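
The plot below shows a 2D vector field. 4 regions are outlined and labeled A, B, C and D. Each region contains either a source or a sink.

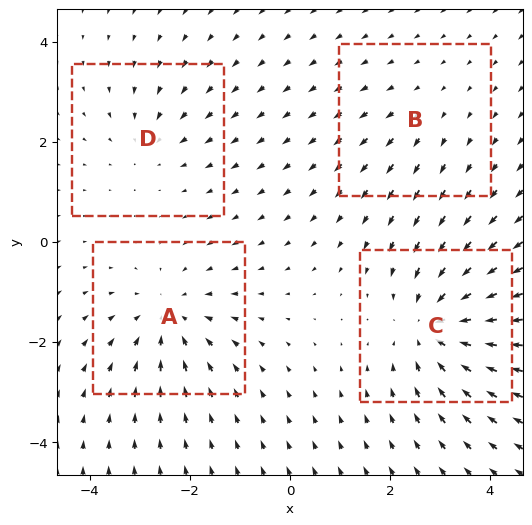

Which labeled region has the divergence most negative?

C

Divergence at each region's feature centre — A: about -5, B: about +2, C: about -6, D: about -3. Region C is most negative.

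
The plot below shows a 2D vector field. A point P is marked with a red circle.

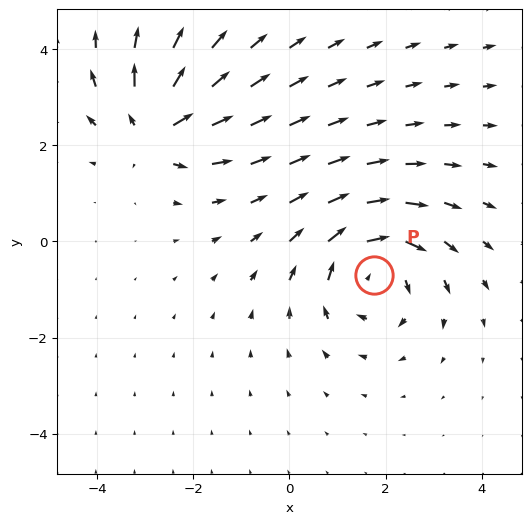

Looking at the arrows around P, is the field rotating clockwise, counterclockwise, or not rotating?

clockwise

Near P at (1.8, -0.7) the arrows circulate clockwise. The curl (z-component) there is about -5; negative curl means clockwise rotation.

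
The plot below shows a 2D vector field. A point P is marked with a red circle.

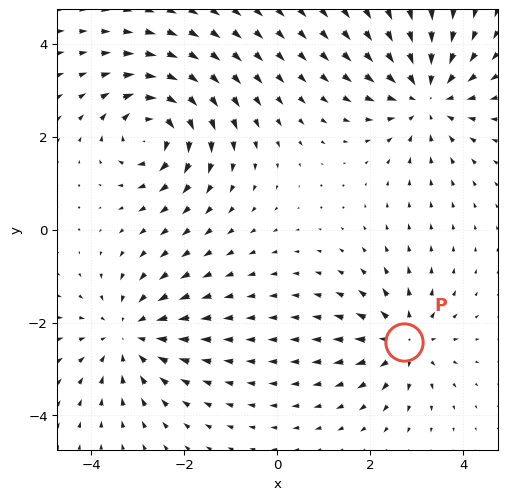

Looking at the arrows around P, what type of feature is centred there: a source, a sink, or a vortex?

source

At P (2.7, -2.4) the arrows spread outward. Divergence about +5, curl ≈0 — positive divergence with near-zero curl is a source.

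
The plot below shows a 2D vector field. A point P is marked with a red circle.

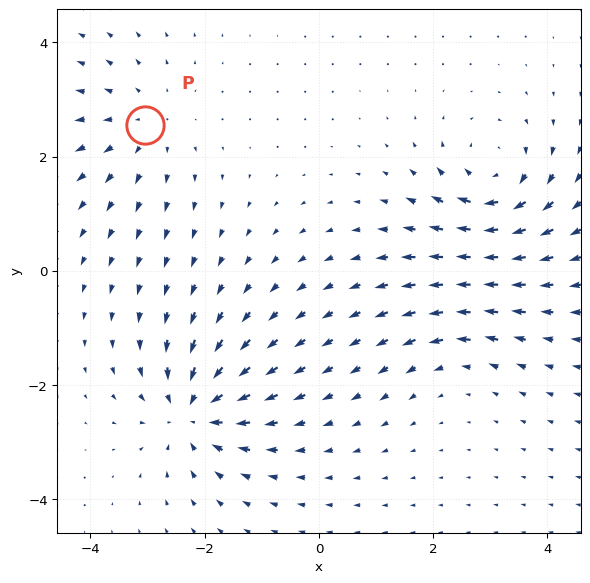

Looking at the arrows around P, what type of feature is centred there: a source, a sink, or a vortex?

source

At P (-3.0, 2.5) the arrows spread outward. Divergence about +3, curl ≈0 — positive divergence with near-zero curl is a source.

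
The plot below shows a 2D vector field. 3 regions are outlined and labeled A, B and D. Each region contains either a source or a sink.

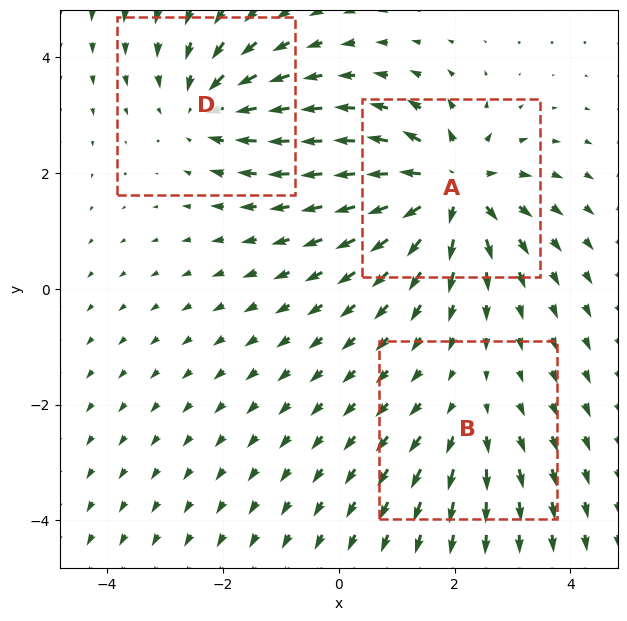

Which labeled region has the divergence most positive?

A

Divergence at each region's feature centre — A: about +5, B: about +2, D: about -3. Region A is most positive.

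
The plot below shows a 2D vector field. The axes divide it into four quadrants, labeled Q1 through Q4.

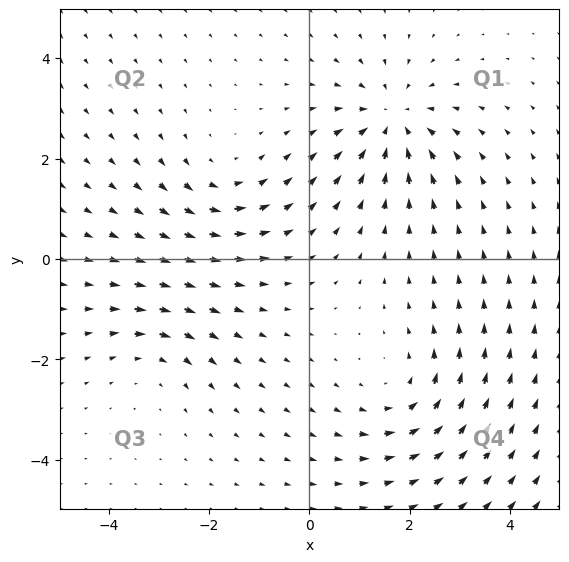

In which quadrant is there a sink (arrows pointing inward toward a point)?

The sink sits at approximately (1.6, 2.8), which lies in quadrant Q1. The divergence there is about -4, negative as expected for a sink.

Q1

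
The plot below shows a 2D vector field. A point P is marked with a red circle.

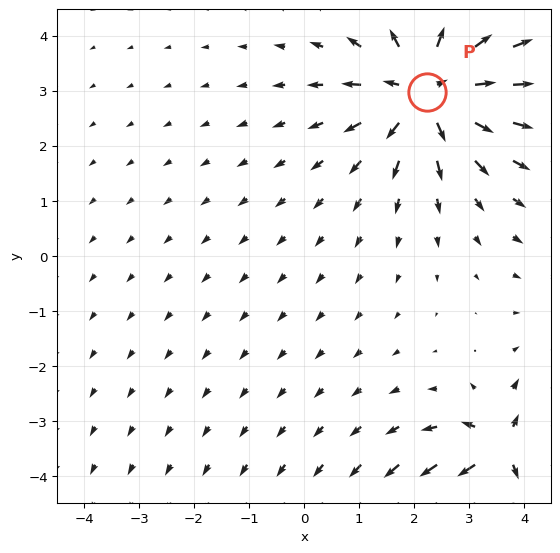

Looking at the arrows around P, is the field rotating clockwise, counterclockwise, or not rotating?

not rotating

Near P at (2.2, 3.0) the arrows show no circulation. The curl there is ≈0.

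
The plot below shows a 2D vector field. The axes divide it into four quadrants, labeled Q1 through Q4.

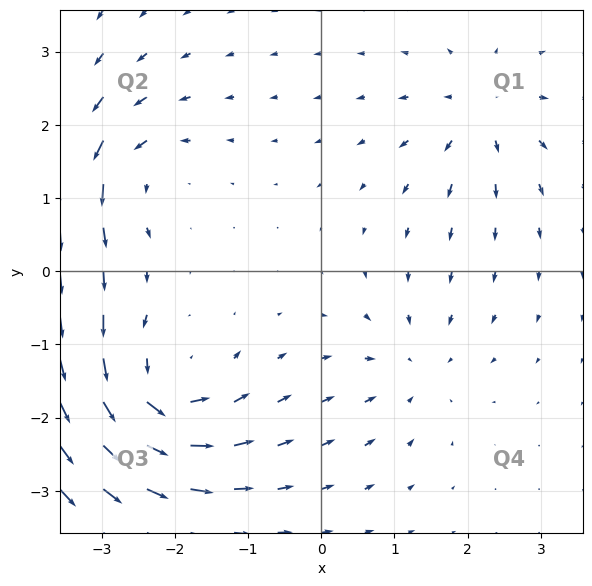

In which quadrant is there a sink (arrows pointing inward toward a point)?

Q4

The sink sits at approximately (1.3, -1.3), which lies in quadrant Q4. The divergence there is about -3, negative as expected for a sink.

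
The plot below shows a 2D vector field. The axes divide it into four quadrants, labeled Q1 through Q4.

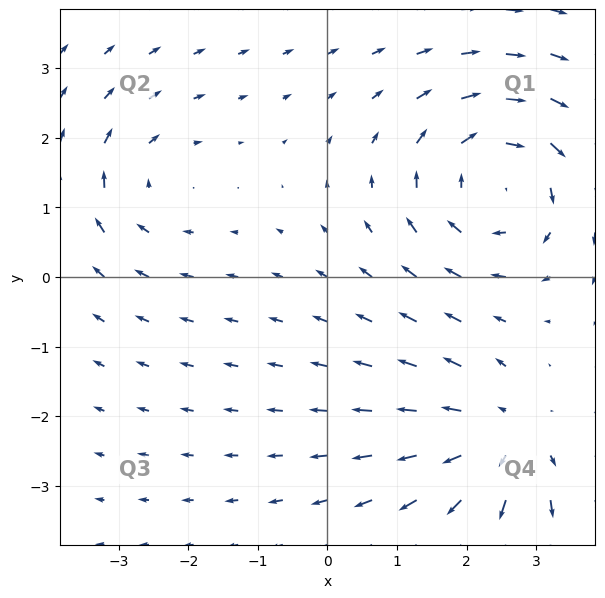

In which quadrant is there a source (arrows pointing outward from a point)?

Q4

The source sits at approximately (2.5, -2.3), which lies in quadrant Q4. The divergence there is about +3, positive as expected for a source.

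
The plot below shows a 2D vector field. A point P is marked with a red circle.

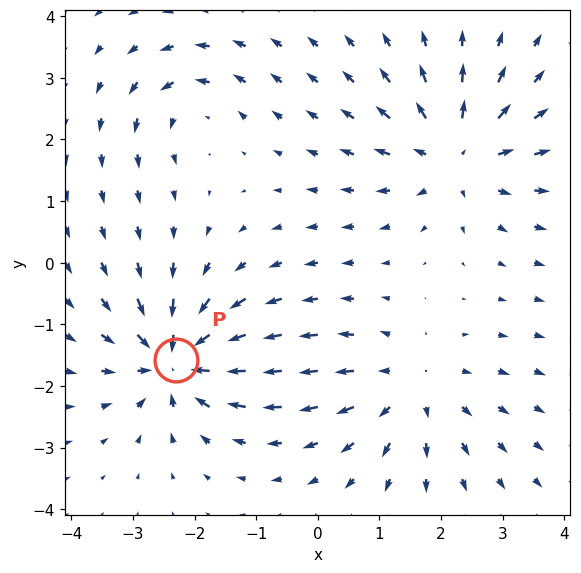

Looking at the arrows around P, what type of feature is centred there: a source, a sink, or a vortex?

At P (-2.3, -1.6) the arrows converge inward. Divergence about -7, curl ≈0 — negative divergence with near-zero curl is a sink.

sink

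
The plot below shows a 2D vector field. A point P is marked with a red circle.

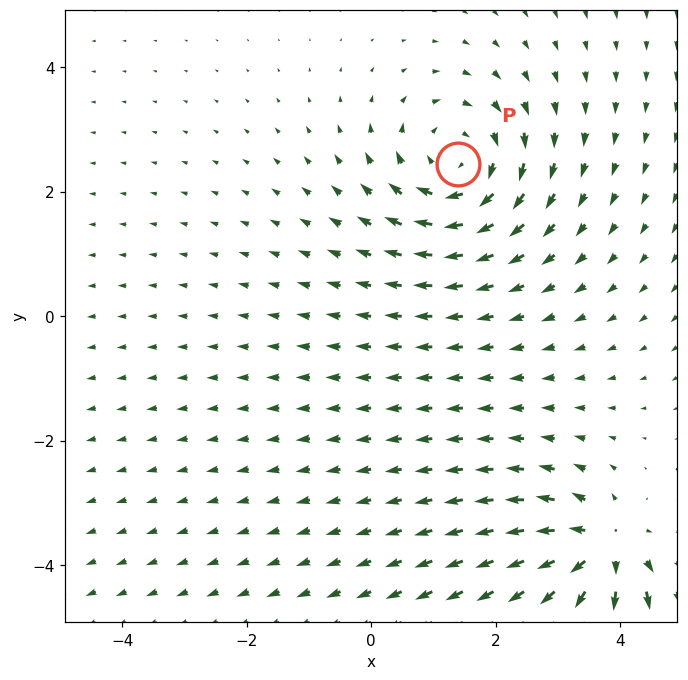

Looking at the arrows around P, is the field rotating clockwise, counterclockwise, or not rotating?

clockwise

Near P at (1.4, 2.4) the arrows circulate clockwise. The curl (z-component) there is about -4; negative curl means clockwise rotation.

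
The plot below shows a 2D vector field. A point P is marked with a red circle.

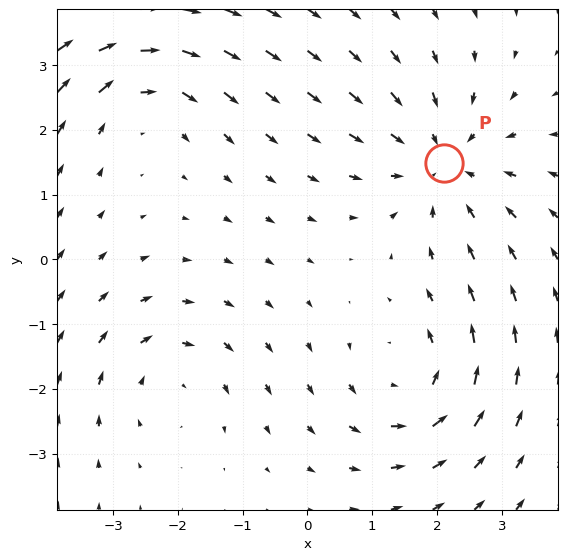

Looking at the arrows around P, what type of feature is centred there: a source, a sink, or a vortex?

sink

At P (2.1, 1.5) the arrows converge inward. Divergence about -4, curl ≈0 — negative divergence with near-zero curl is a sink.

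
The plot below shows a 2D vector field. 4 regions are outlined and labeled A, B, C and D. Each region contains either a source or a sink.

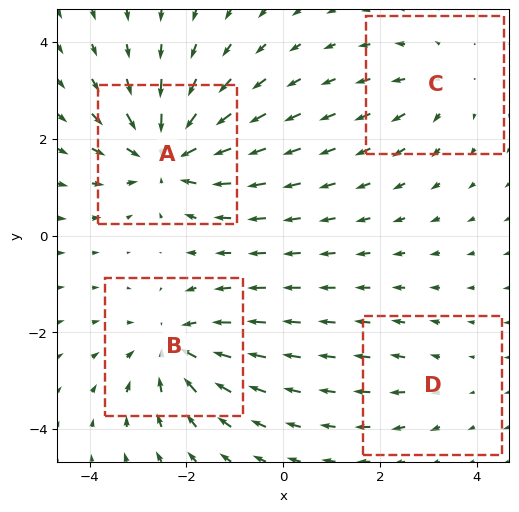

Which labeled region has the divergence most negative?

Divergence at each region's feature centre — A: about -7, B: about -5, C: about +3, D: about +2. Region A is most negative.

A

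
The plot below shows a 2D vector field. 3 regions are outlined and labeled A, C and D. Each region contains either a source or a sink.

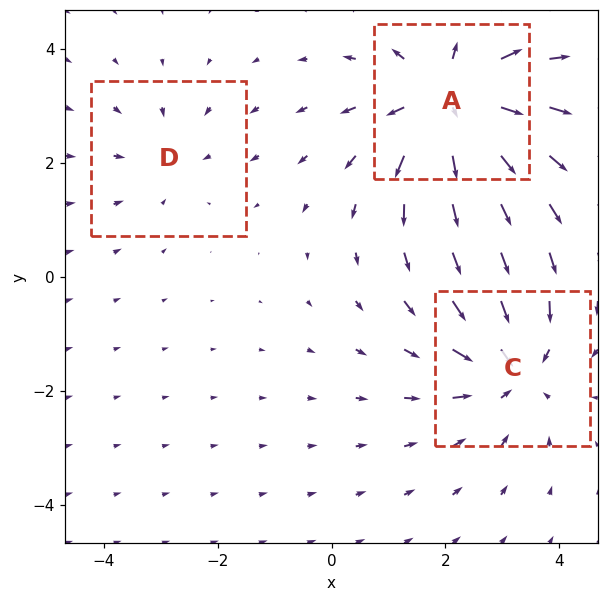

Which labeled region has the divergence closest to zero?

Divergence at each region's feature centre — A: about +4, C: about -3, D: about -2. Region D is closest to zero.

D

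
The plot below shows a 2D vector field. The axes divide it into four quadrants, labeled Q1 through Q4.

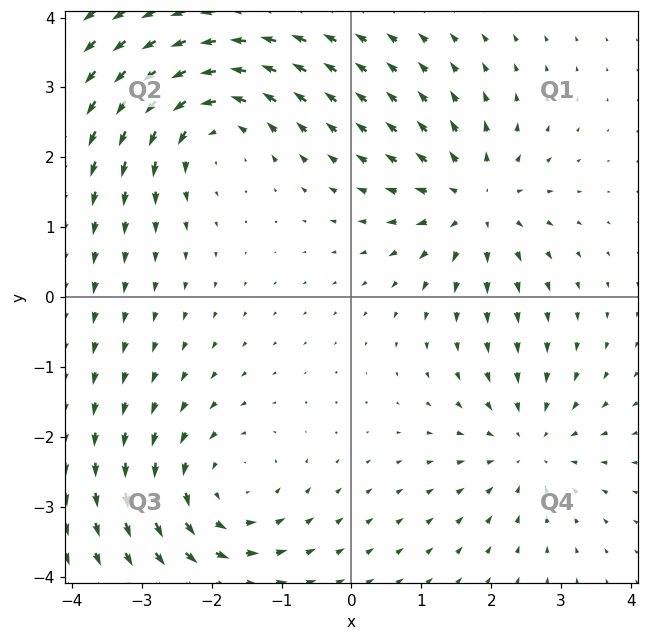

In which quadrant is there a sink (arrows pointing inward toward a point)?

Q4

The sink sits at approximately (2.5, -2.1), which lies in quadrant Q4. The divergence there is about -3, negative as expected for a sink.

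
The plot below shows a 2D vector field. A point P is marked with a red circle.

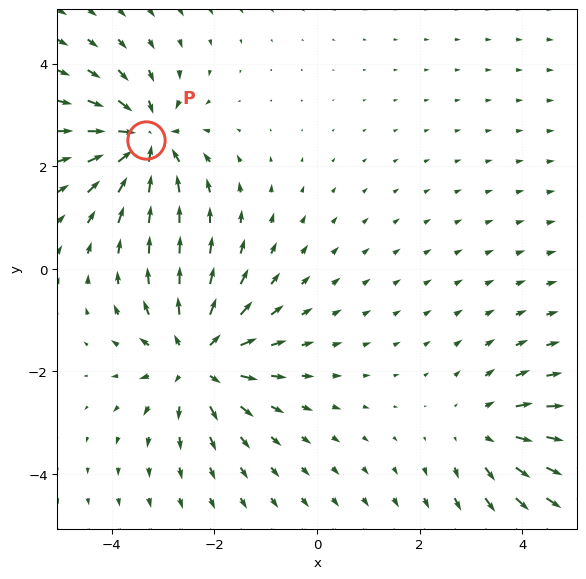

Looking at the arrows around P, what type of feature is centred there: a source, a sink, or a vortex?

sink

At P (-3.3, 2.5) the arrows converge inward. Divergence about -5, curl ≈0 — negative divergence with near-zero curl is a sink.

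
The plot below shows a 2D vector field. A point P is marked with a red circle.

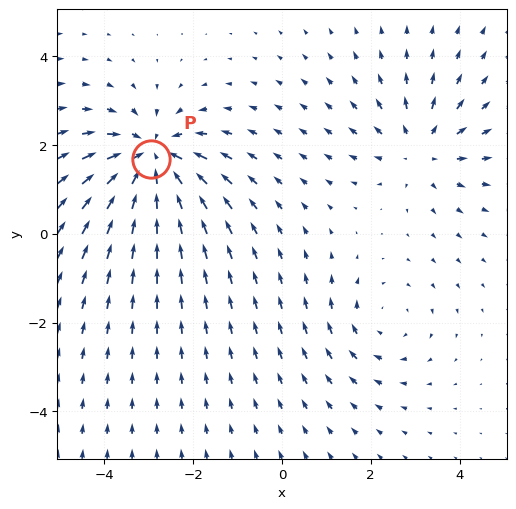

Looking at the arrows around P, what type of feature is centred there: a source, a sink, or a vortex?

At P (-2.9, 1.7) the arrows converge inward. Divergence about -5, curl ≈0 — negative divergence with near-zero curl is a sink.

sink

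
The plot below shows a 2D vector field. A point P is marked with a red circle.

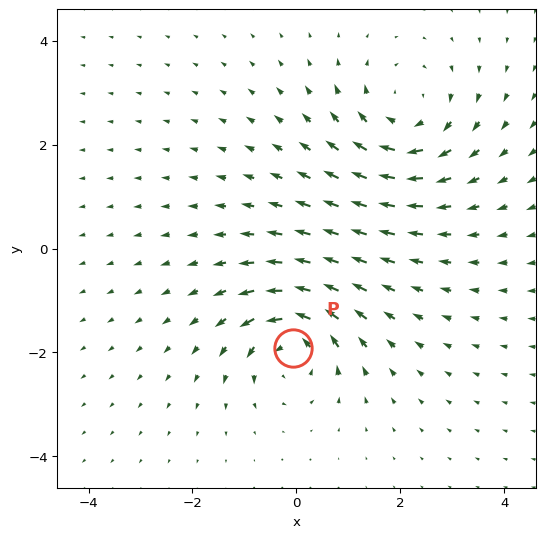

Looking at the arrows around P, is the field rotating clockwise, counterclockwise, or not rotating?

Near P at (-0.1, -1.9) the arrows circulate counterclockwise. The curl (z-component) there is about +5; positive curl means counterclockwise rotation.

counterclockwise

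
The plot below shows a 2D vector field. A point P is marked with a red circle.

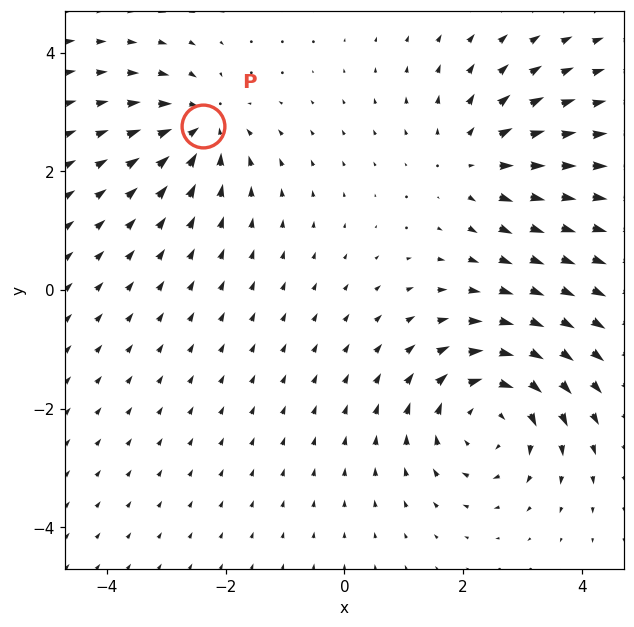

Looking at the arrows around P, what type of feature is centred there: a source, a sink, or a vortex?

At P (-2.4, 2.8) the arrows converge inward. Divergence about -4, curl ≈0 — negative divergence with near-zero curl is a sink.

sink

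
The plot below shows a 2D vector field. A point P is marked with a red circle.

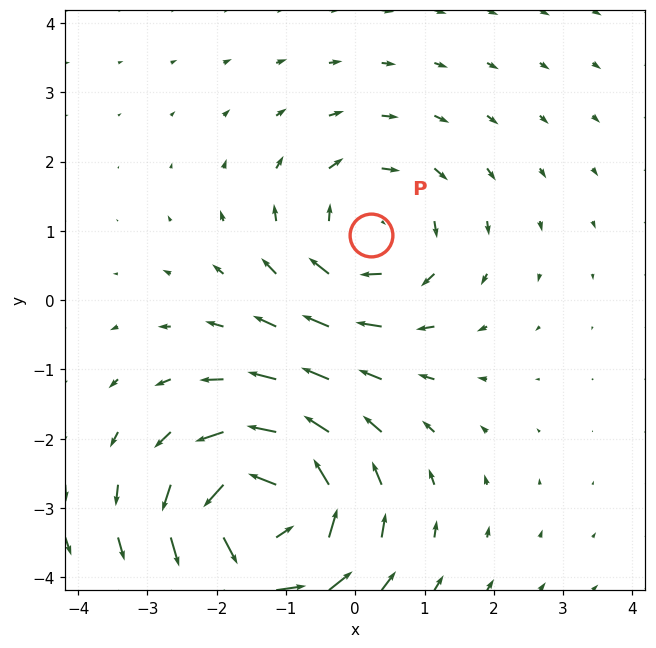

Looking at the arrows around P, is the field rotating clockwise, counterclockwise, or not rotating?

Near P at (0.2, 0.9) the arrows circulate clockwise. The curl (z-component) there is about -3; negative curl means clockwise rotation.

clockwise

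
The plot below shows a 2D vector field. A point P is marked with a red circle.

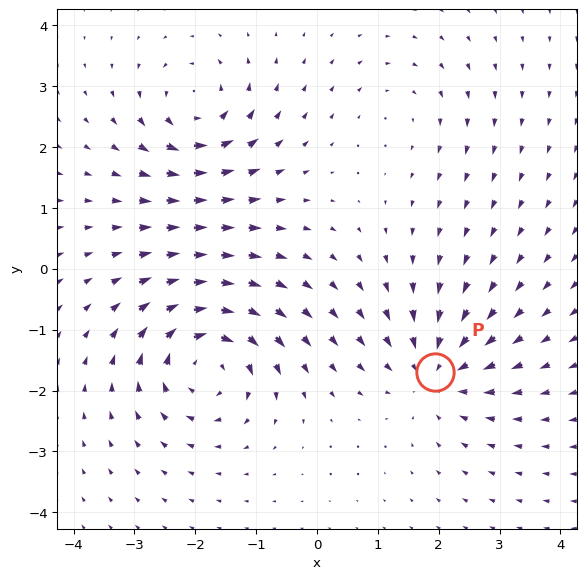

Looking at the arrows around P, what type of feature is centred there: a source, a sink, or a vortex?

At P (1.9, -1.7) the arrows converge inward. Divergence about -4, curl ≈0 — negative divergence with near-zero curl is a sink.

sink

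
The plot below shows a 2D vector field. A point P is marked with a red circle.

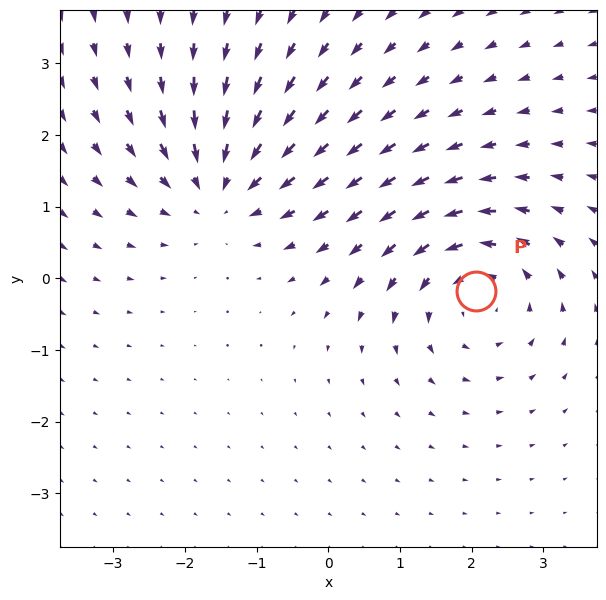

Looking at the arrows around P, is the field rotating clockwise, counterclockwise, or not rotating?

Near P at (2.1, -0.2) the arrows circulate counterclockwise. The curl (z-component) there is about +4; positive curl means counterclockwise rotation.

counterclockwise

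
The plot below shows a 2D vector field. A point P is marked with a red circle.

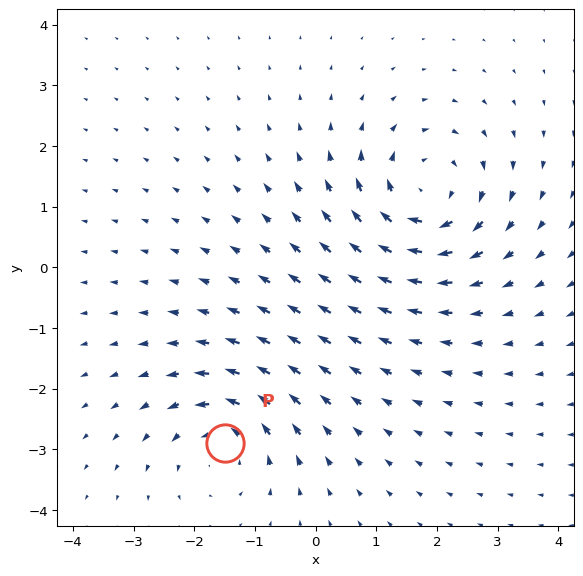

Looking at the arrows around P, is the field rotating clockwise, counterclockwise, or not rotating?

counterclockwise

Near P at (-1.5, -2.9) the arrows circulate counterclockwise. The curl (z-component) there is about +4; positive curl means counterclockwise rotation.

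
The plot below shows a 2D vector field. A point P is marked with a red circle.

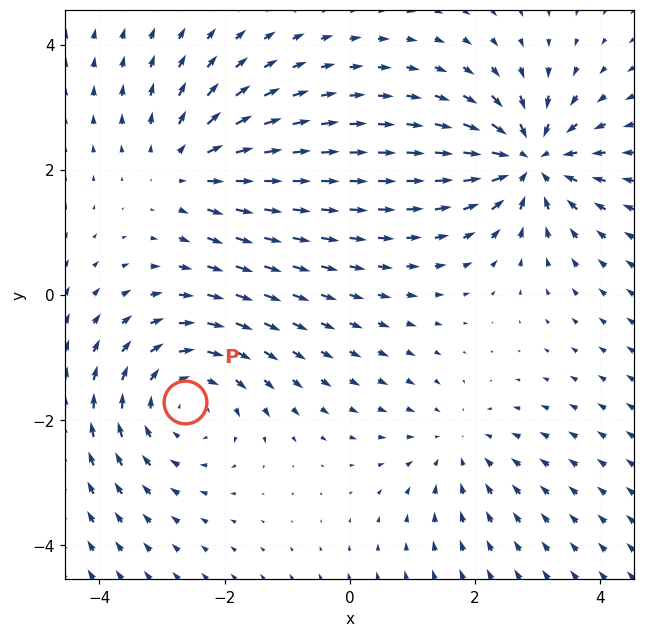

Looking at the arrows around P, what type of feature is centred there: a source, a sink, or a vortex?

At P (-2.6, -1.7) the arrows circulate clockwise. Divergence ≈0, curl about -4 — near-zero divergence with nonzero curl is a vortex.

vortex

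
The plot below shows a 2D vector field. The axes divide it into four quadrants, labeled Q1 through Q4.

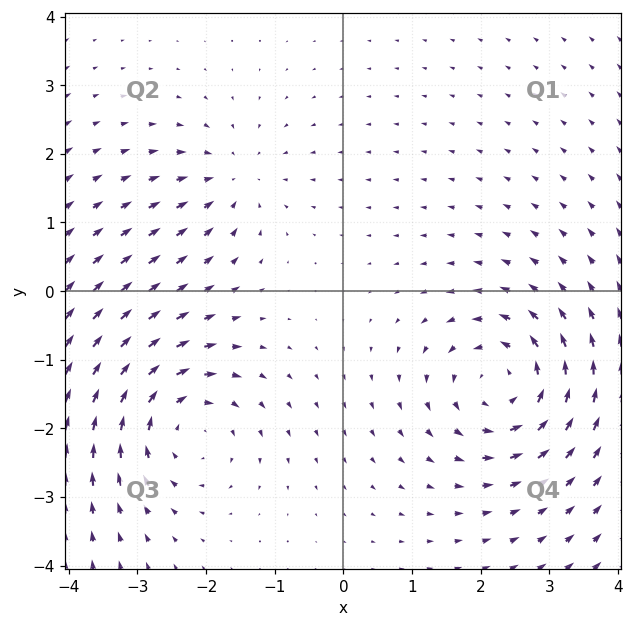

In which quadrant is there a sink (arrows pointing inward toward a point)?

Q2

The sink sits at approximately (-1.6, 1.6), which lies in quadrant Q2. The divergence there is about -3, negative as expected for a sink.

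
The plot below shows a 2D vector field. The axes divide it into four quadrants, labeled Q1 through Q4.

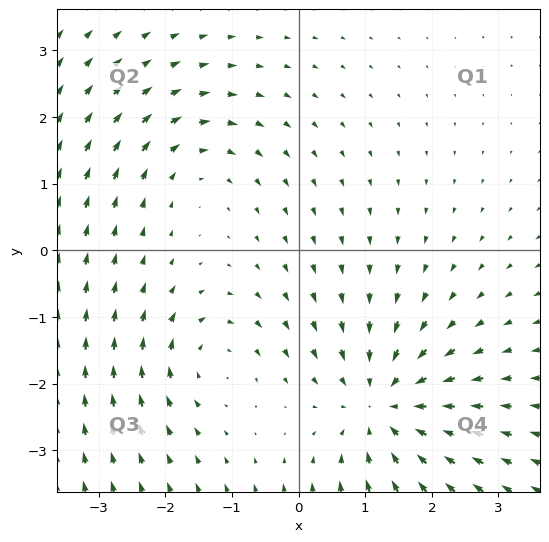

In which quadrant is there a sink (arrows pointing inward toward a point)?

The sink sits at approximately (1.3, -2.3), which lies in quadrant Q4. The divergence there is about -5, negative as expected for a sink.

Q4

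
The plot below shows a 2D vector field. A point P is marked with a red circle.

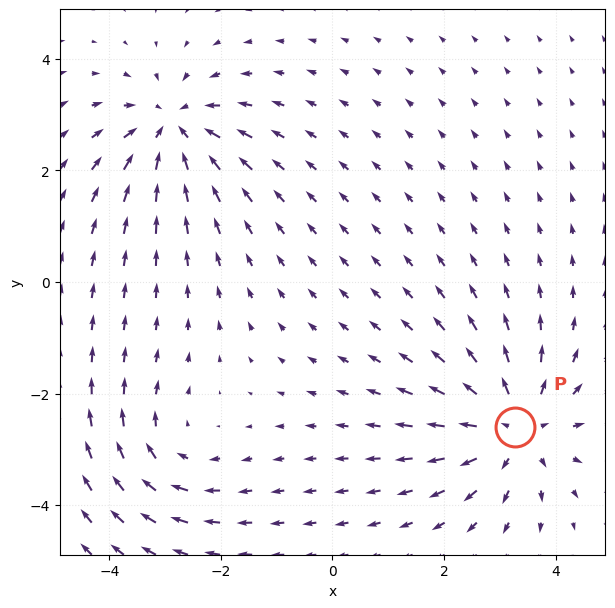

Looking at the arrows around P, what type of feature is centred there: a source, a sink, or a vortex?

source

At P (3.3, -2.6) the arrows spread outward. Divergence about +5, curl ≈0 — positive divergence with near-zero curl is a source.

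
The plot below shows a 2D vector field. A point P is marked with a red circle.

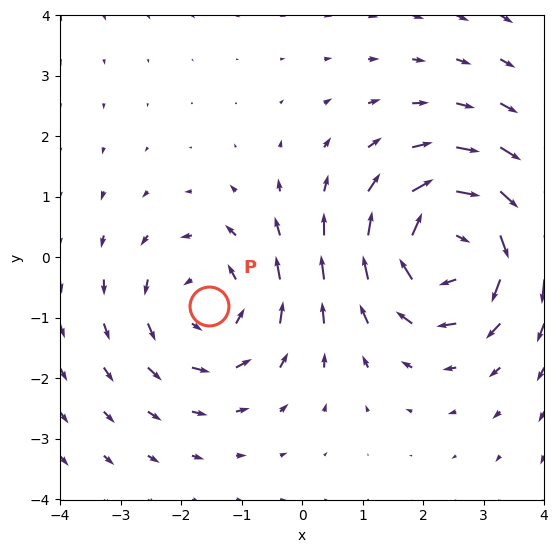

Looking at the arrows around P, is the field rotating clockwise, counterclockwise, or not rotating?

Near P at (-1.5, -0.8) the arrows circulate counterclockwise. The curl (z-component) there is about +2; positive curl means counterclockwise rotation.

counterclockwise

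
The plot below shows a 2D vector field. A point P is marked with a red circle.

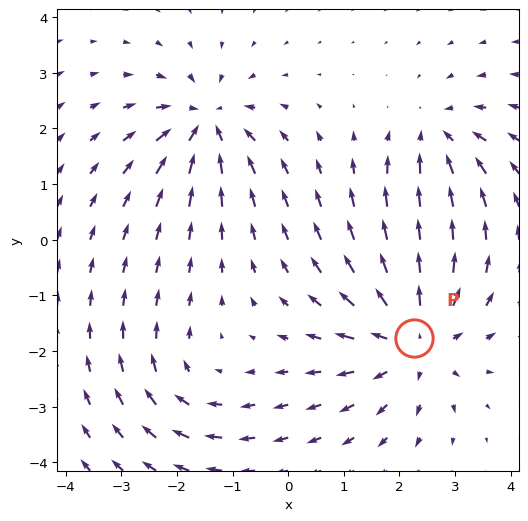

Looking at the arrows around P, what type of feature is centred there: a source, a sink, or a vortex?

At P (2.3, -1.8) the arrows spread outward. Divergence about +4, curl ≈0 — positive divergence with near-zero curl is a source.

source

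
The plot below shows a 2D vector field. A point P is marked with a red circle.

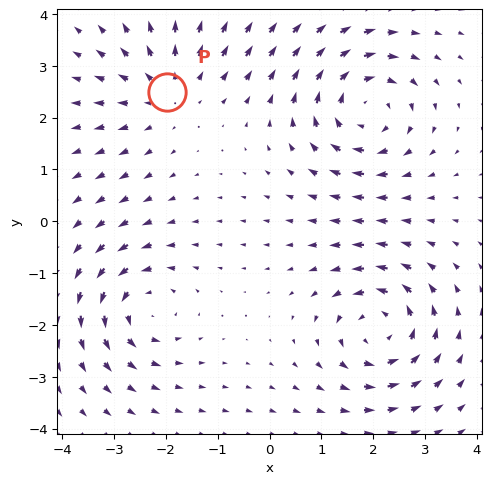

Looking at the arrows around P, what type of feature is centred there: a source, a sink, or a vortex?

source

At P (-2.0, 2.5) the arrows spread outward. Divergence about +3, curl ≈0 — positive divergence with near-zero curl is a source.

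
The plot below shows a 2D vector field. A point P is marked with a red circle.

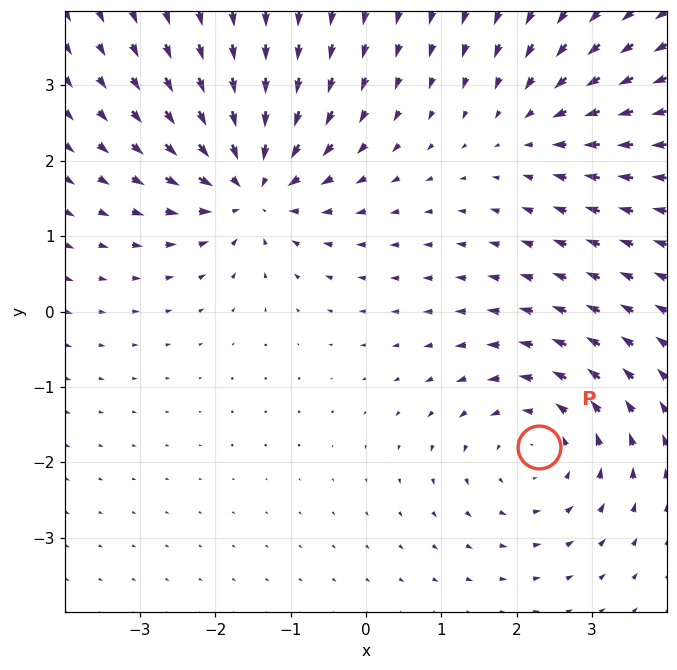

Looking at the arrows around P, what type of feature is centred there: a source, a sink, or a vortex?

vortex

At P (2.3, -1.8) the arrows circulate counterclockwise. Divergence ≈0, curl about +4 — near-zero divergence with nonzero curl is a vortex.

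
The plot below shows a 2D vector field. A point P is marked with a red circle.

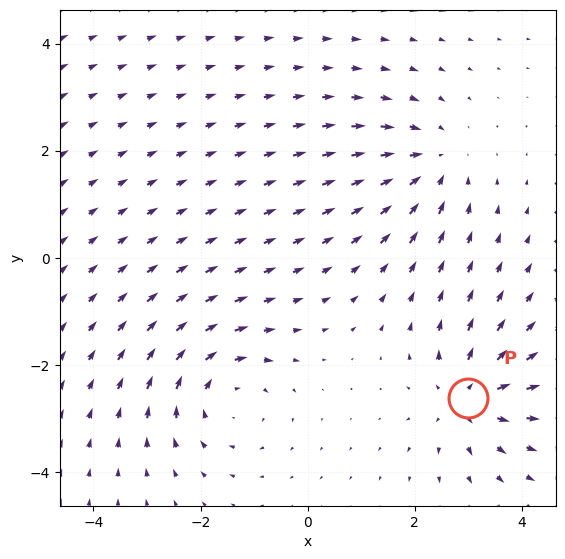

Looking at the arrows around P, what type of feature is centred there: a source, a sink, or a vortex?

At P (3.0, -2.6) the arrows spread outward. Divergence about +4, curl ≈0 — positive divergence with near-zero curl is a source.

source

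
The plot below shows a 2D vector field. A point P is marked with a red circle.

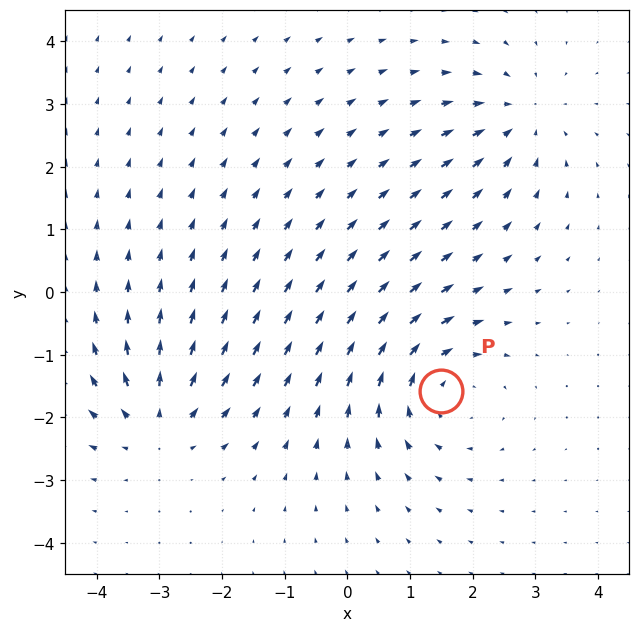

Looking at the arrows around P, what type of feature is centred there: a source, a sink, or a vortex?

At P (1.5, -1.6) the arrows circulate clockwise. Divergence ≈0, curl about -4 — near-zero divergence with nonzero curl is a vortex.

vortex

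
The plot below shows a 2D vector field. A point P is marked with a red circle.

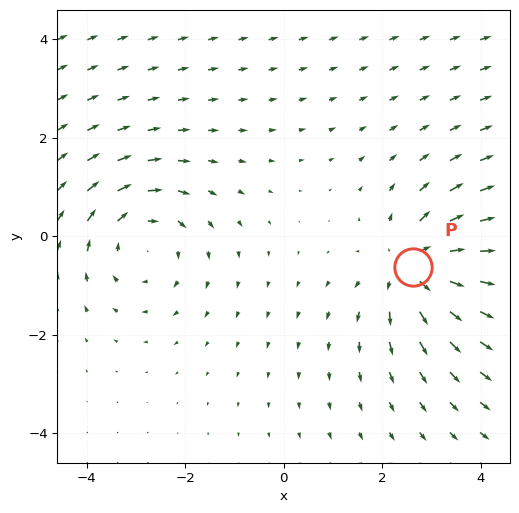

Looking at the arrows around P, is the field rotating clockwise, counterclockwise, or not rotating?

not rotating

Near P at (2.6, -0.6) the arrows show no circulation. The curl there is ≈0.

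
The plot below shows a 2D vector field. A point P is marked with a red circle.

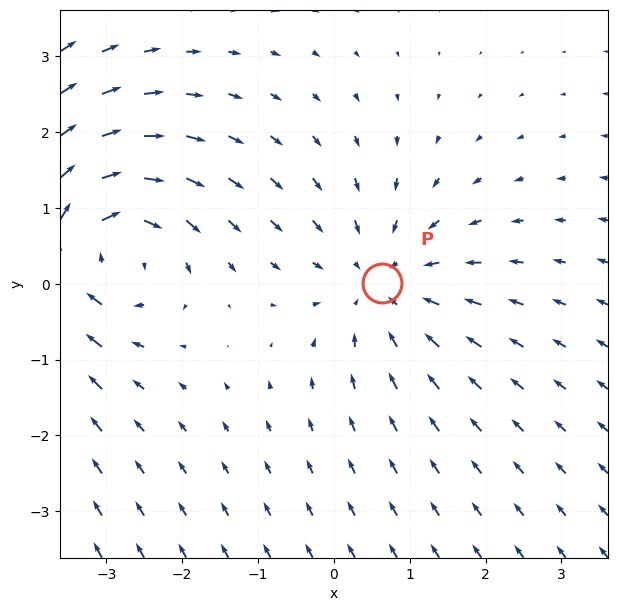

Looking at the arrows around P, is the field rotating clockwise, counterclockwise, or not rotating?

not rotating

Near P at (0.6, 0.0) the arrows show no circulation. The curl there is ≈0.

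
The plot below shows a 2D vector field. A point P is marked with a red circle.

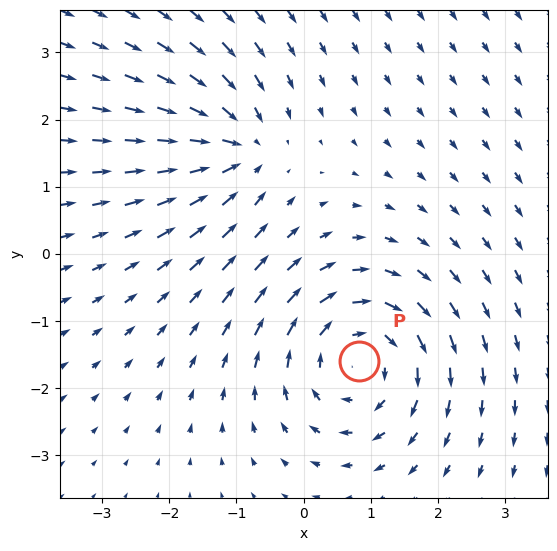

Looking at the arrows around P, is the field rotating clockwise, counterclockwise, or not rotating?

Near P at (0.8, -1.6) the arrows circulate clockwise. The curl (z-component) there is about -4; negative curl means clockwise rotation.

clockwise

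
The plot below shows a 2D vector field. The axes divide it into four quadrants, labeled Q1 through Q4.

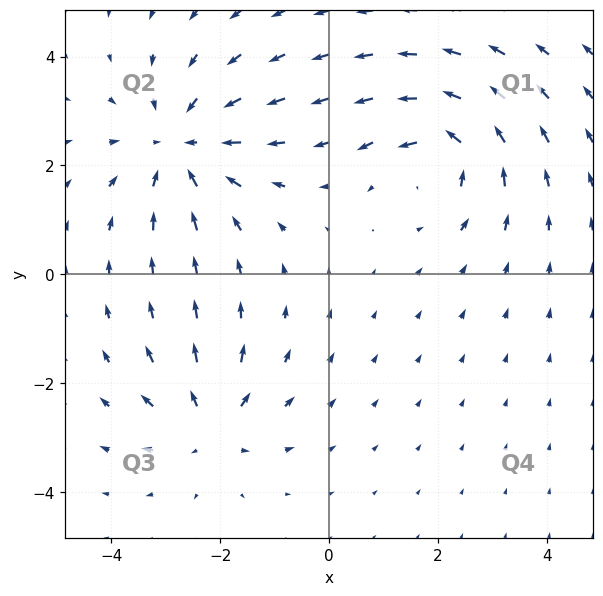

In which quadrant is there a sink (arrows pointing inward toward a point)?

The sink sits at approximately (-2.7, 2.4), which lies in quadrant Q2. The divergence there is about -4, negative as expected for a sink.

Q2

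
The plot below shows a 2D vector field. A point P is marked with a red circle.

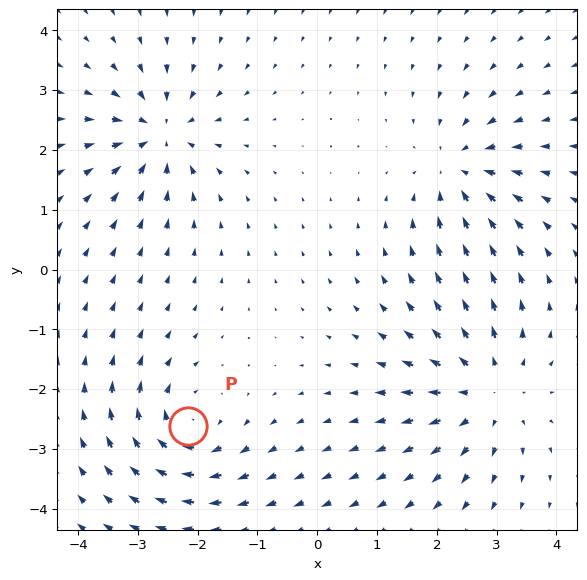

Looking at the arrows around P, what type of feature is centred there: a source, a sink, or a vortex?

vortex

At P (-2.2, -2.6) the arrows circulate clockwise. Divergence ≈0, curl about -5 — near-zero divergence with nonzero curl is a vortex.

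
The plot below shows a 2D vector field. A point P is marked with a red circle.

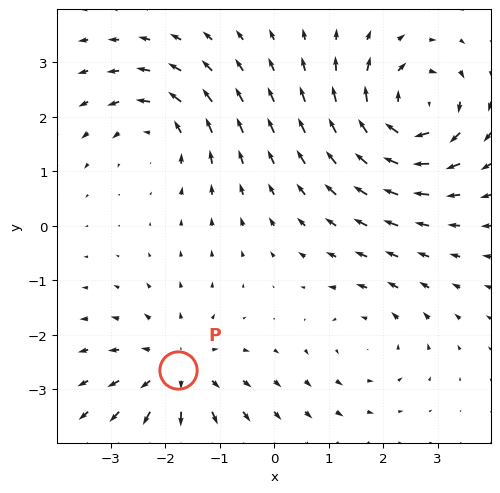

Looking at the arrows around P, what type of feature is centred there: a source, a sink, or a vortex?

At P (-1.8, -2.6) the arrows spread outward. Divergence about +4, curl ≈0 — positive divergence with near-zero curl is a source.

source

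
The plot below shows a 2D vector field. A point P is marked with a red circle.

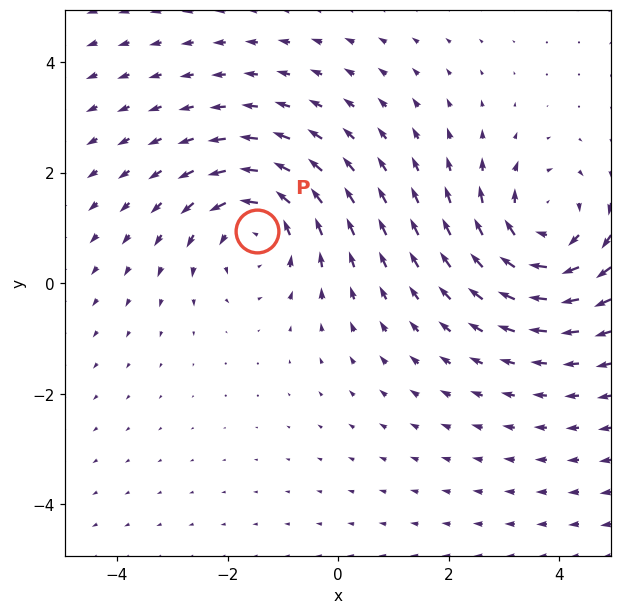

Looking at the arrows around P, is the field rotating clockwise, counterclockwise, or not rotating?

counterclockwise

Near P at (-1.5, 0.9) the arrows circulate counterclockwise. The curl (z-component) there is about +4; positive curl means counterclockwise rotation.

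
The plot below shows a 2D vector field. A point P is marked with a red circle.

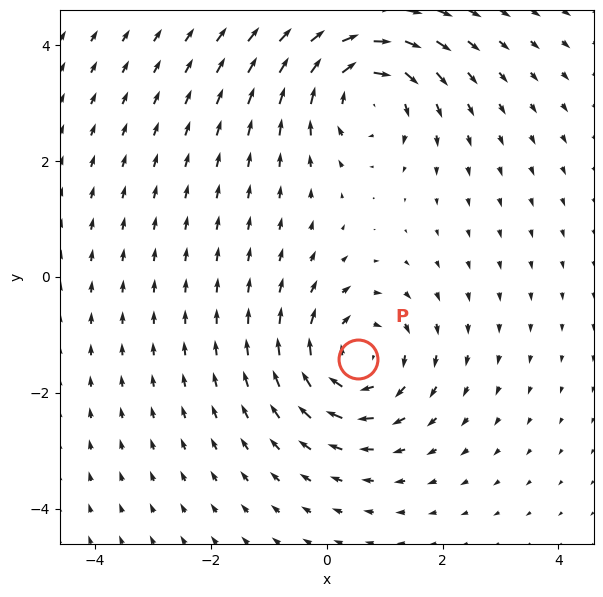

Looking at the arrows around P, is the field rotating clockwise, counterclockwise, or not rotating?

clockwise

Near P at (0.5, -1.4) the arrows circulate clockwise. The curl (z-component) there is about -5; negative curl means clockwise rotation.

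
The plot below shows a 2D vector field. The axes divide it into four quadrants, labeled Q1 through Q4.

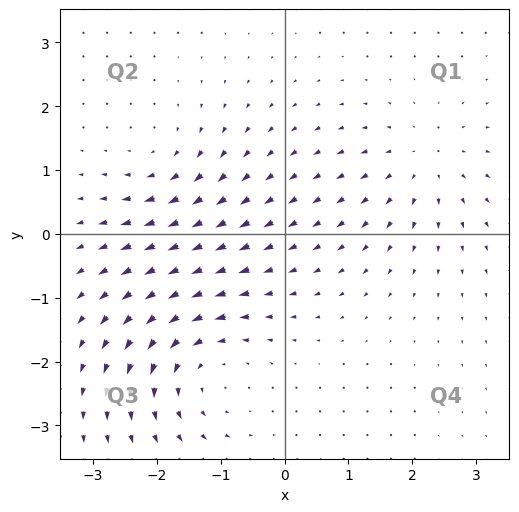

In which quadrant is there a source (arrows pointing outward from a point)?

The source sits at approximately (2.2, 1.1), which lies in quadrant Q1. The divergence there is about +3, positive as expected for a source.

Q1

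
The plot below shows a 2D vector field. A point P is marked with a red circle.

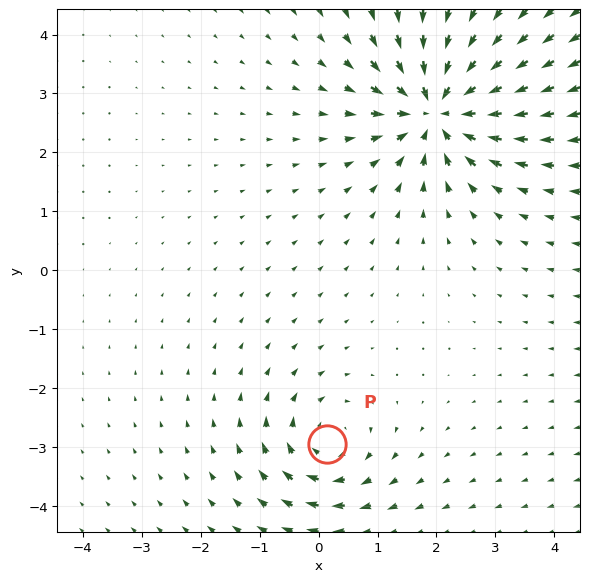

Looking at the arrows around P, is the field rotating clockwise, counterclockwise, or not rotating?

Near P at (0.1, -2.9) the arrows circulate clockwise. The curl (z-component) there is about -4; negative curl means clockwise rotation.

clockwise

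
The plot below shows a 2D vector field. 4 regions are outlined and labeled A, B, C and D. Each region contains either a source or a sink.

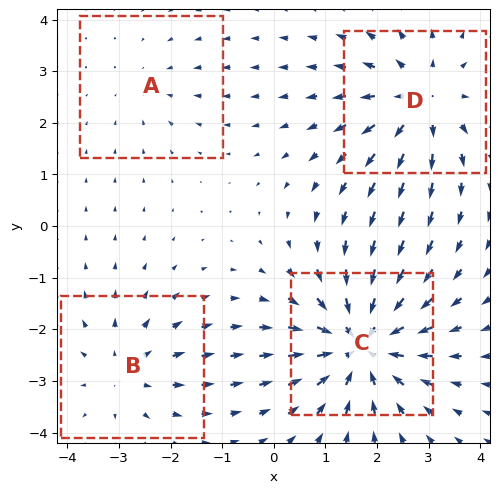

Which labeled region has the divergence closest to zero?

A

Divergence at each region's feature centre — A: about -2, B: about +3, C: about -6, D: about +5. Region A is closest to zero.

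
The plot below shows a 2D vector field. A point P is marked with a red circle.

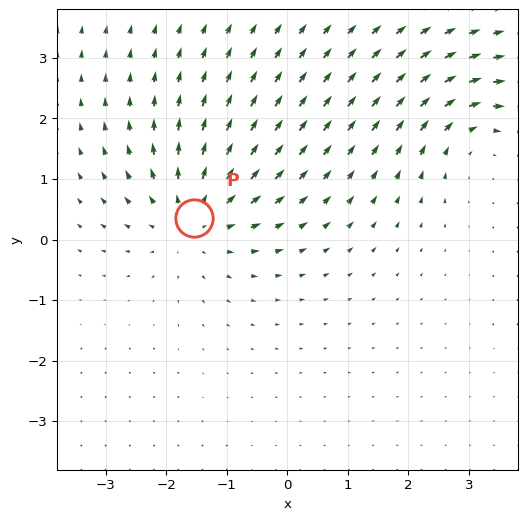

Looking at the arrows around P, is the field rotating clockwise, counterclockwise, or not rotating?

Near P at (-1.5, 0.4) the arrows show no circulation. The curl there is ≈0.

not rotating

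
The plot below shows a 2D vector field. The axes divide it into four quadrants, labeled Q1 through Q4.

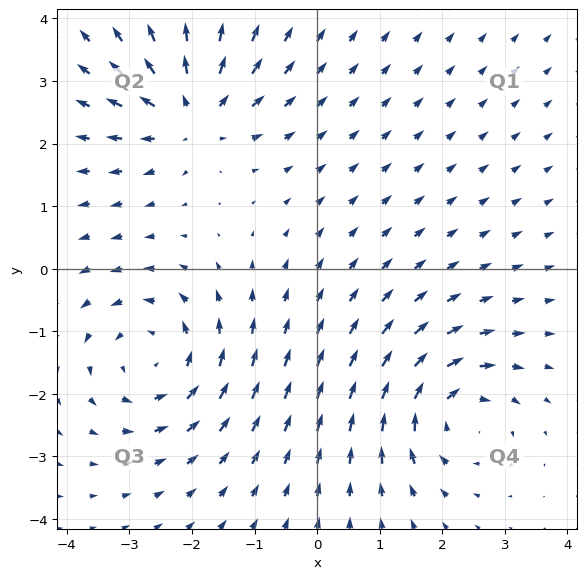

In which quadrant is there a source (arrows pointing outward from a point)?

Q2

The source sits at approximately (-2.0, 2.5), which lies in quadrant Q2. The divergence there is about +5, positive as expected for a source.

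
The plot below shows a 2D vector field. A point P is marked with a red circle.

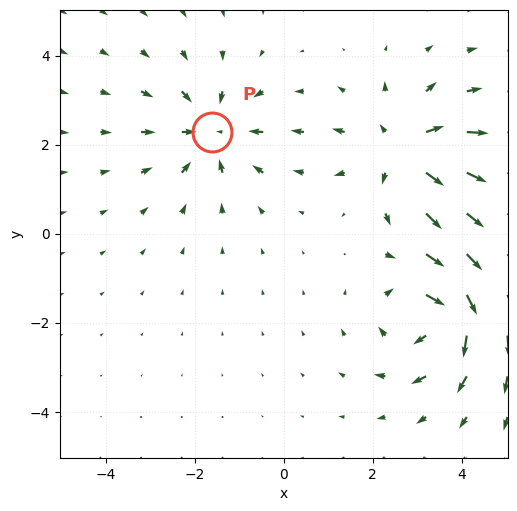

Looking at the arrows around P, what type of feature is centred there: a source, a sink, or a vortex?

sink

At P (-1.6, 2.3) the arrows converge inward. Divergence about -4, curl ≈0 — negative divergence with near-zero curl is a sink.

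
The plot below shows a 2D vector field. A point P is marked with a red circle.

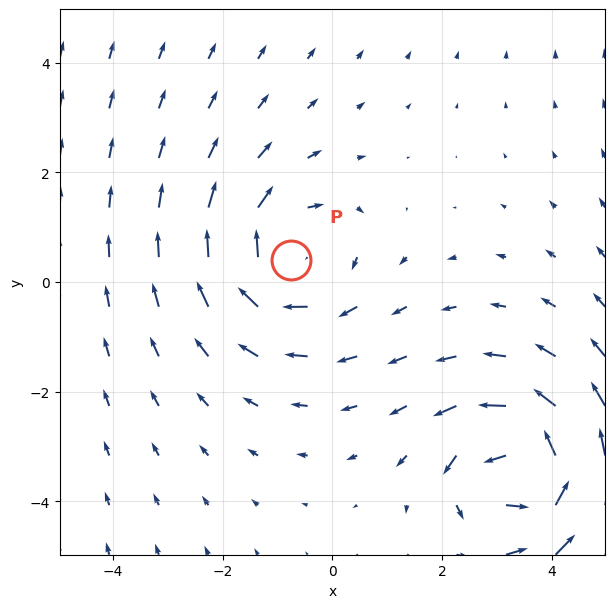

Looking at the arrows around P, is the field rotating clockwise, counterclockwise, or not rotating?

clockwise

Near P at (-0.8, 0.4) the arrows circulate clockwise. The curl (z-component) there is about -3; negative curl means clockwise rotation.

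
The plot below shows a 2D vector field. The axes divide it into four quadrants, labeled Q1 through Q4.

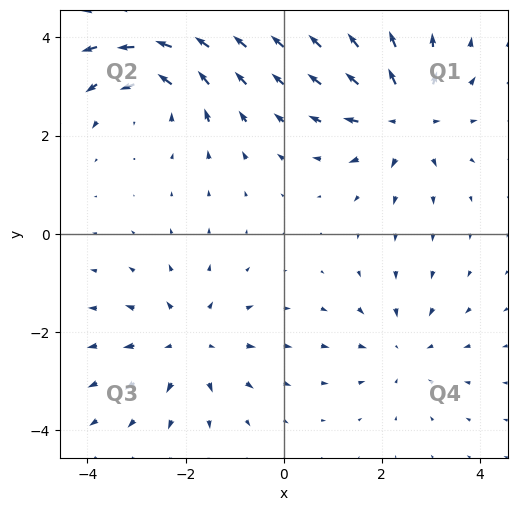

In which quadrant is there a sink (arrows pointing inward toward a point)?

Q4

The sink sits at approximately (2.4, -2.4), which lies in quadrant Q4. The divergence there is about -3, negative as expected for a sink.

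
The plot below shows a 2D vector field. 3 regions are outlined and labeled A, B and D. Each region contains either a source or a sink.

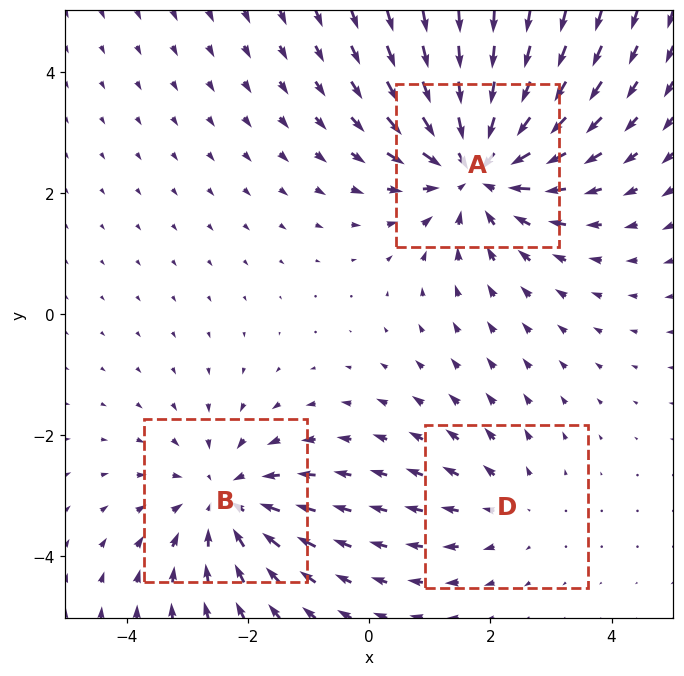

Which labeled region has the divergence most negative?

Divergence at each region's feature centre — A: about -4, B: about -3, D: about +2. Region A is most negative.

A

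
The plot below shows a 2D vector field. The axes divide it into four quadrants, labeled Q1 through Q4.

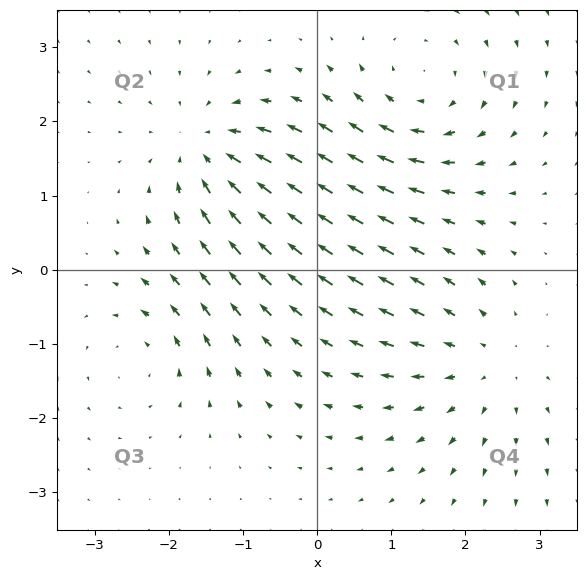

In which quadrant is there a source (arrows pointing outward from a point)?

Q4

The source sits at approximately (2.2, -1.3), which lies in quadrant Q4. The divergence there is about +3, positive as expected for a source.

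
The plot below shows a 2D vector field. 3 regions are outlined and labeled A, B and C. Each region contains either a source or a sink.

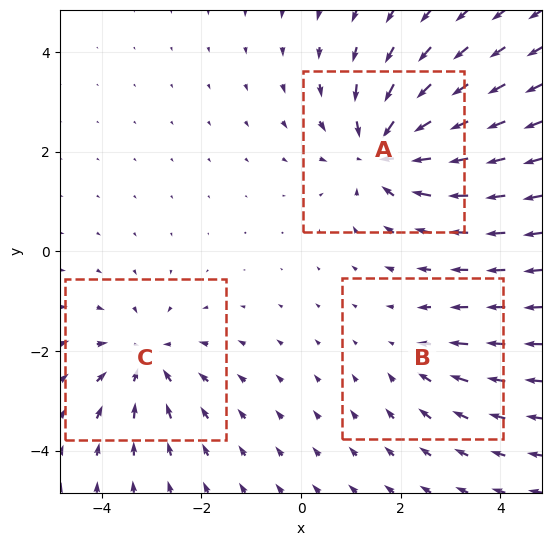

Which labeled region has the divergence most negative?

Divergence at each region's feature centre — A: about -5, B: about -2, C: about -3. Region A is most negative.

A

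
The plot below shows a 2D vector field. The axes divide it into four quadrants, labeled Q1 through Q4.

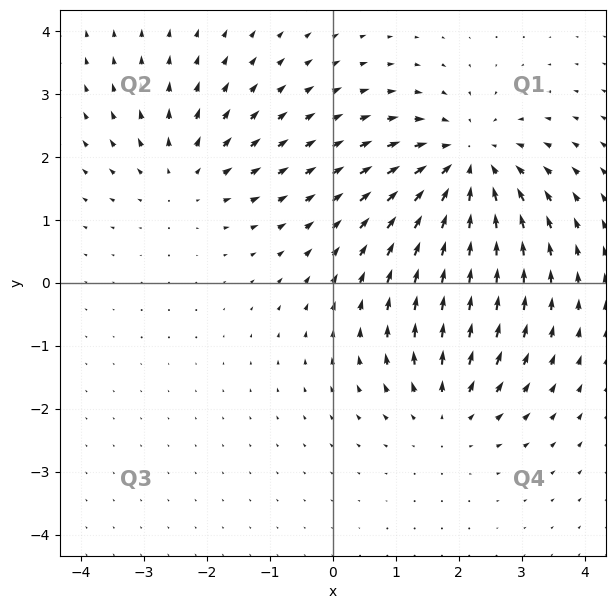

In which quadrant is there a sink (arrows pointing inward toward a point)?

The sink sits at approximately (2.2, 1.9), which lies in quadrant Q1. The divergence there is about -4, negative as expected for a sink.

Q1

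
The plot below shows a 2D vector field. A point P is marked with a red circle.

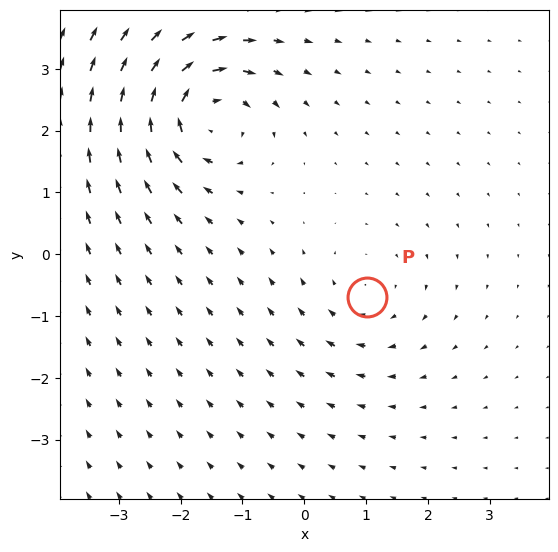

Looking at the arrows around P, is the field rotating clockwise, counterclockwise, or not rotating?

clockwise

Near P at (1.0, -0.7) the arrows circulate clockwise. The curl (z-component) there is about -2; negative curl means clockwise rotation.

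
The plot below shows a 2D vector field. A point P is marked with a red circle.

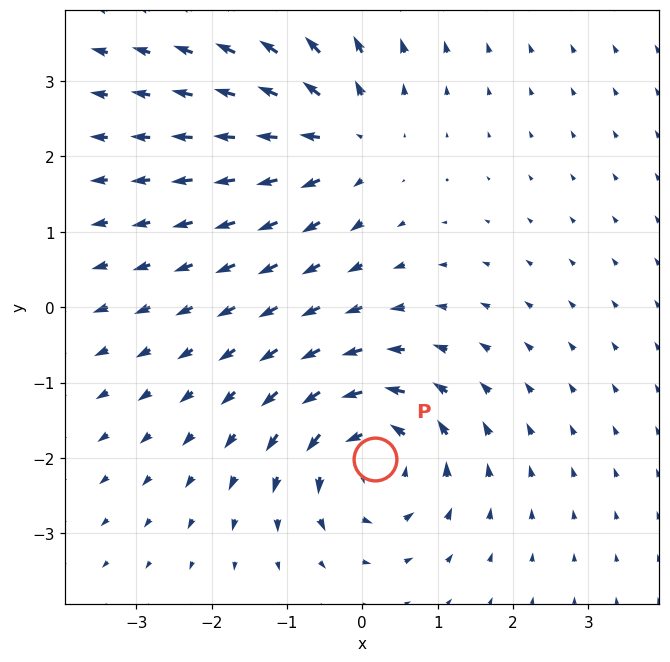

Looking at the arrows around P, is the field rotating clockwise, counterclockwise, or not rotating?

Near P at (0.2, -2.0) the arrows circulate counterclockwise. The curl (z-component) there is about +5; positive curl means counterclockwise rotation.

counterclockwise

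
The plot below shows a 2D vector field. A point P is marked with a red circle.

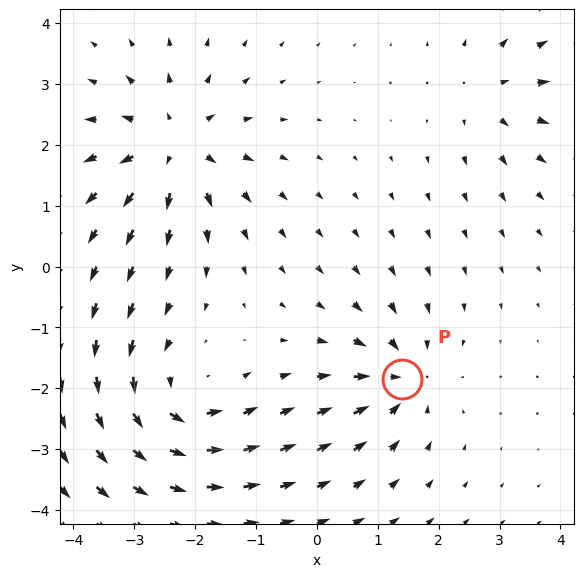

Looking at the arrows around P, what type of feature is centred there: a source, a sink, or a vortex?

At P (1.4, -1.8) the arrows converge inward. Divergence about -5, curl ≈0 — negative divergence with near-zero curl is a sink.

sink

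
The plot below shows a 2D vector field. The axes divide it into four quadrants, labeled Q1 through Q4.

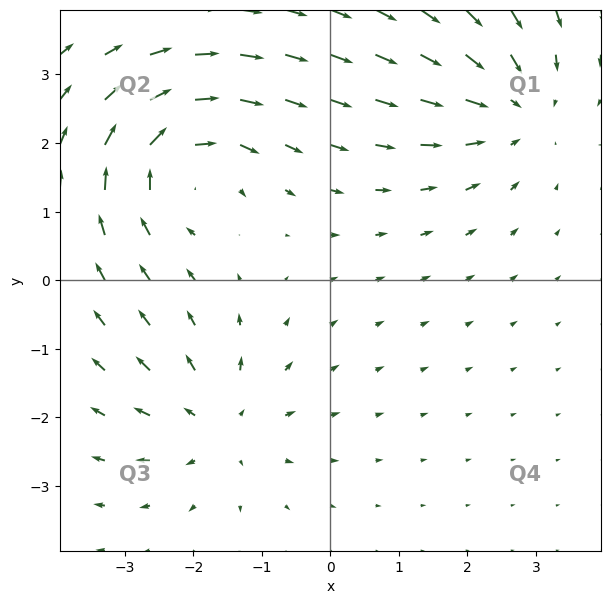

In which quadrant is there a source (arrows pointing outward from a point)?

The source sits at approximately (-1.6, -2.1), which lies in quadrant Q3. The divergence there is about +4, positive as expected for a source.

Q3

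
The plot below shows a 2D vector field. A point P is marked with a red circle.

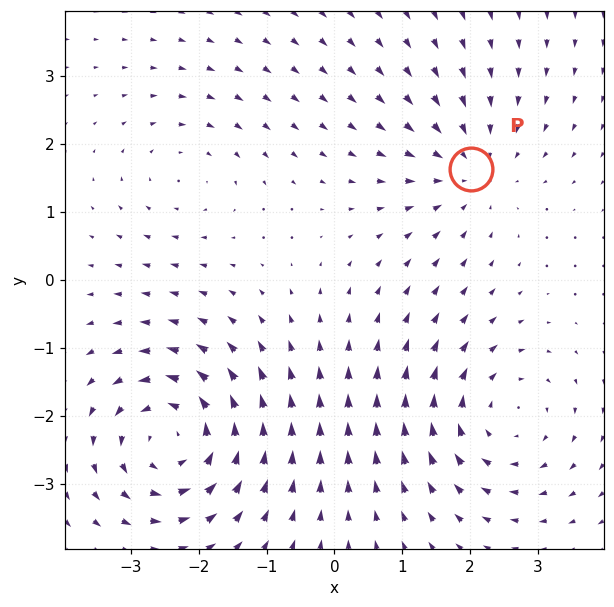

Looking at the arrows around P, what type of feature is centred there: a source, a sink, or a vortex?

At P (2.0, 1.6) the arrows converge inward. Divergence about -3, curl ≈0 — negative divergence with near-zero curl is a sink.

sink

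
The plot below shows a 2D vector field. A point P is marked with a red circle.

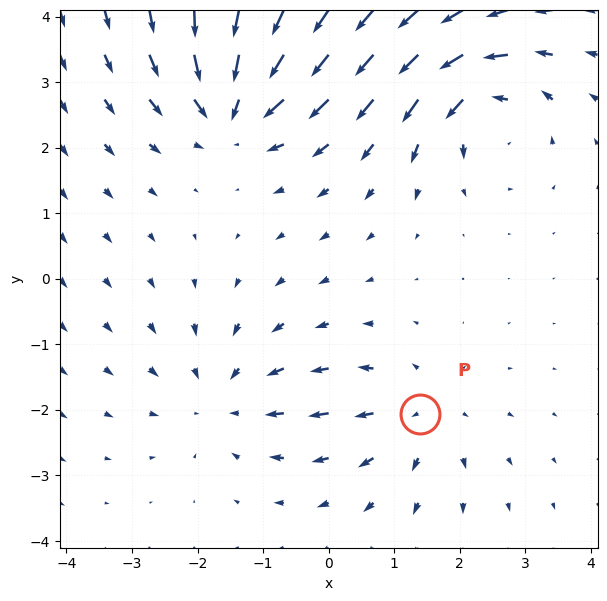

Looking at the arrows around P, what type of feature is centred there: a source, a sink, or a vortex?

source

At P (1.4, -2.1) the arrows spread outward. Divergence about +3, curl ≈0 — positive divergence with near-zero curl is a source.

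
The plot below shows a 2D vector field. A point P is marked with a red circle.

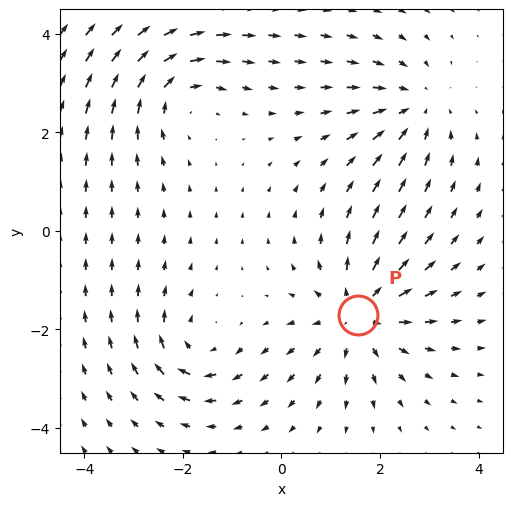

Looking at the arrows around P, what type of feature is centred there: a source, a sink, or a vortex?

source

At P (1.5, -1.7) the arrows spread outward. Divergence about +5, curl ≈0 — positive divergence with near-zero curl is a source.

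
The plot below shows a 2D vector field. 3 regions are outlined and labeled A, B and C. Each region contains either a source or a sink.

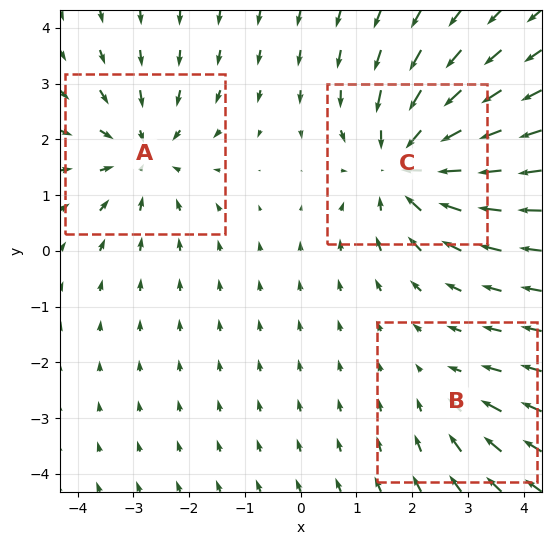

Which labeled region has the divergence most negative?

Divergence at each region's feature centre — A: about -3, B: about -2, C: about -4. Region C is most negative.

C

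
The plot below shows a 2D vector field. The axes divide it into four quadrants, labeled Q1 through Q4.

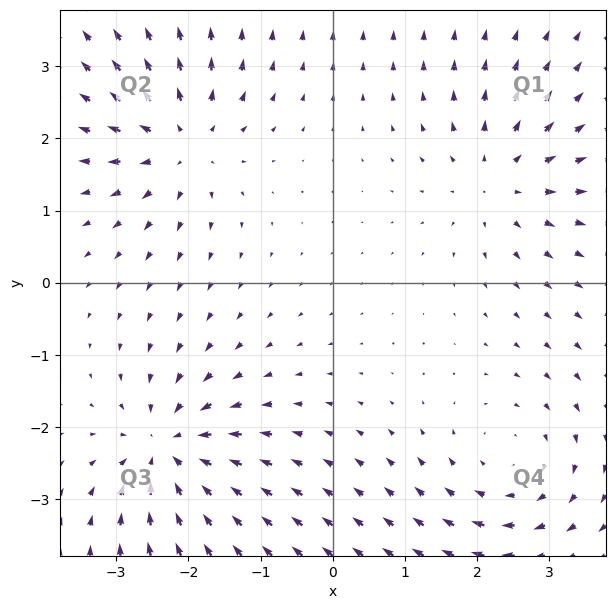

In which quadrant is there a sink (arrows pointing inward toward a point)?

The sink sits at approximately (-2.3, -2.3), which lies in quadrant Q3. The divergence there is about -5, negative as expected for a sink.

Q3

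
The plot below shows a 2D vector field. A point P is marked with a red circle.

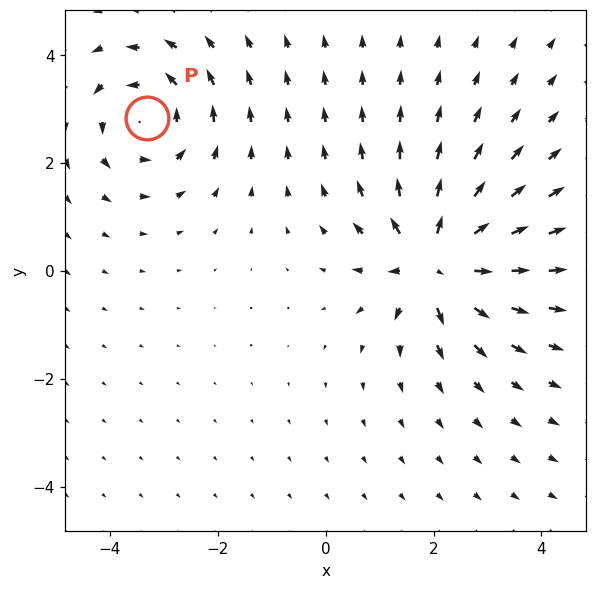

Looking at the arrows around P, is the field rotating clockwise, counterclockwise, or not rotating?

counterclockwise

Near P at (-3.3, 2.8) the arrows circulate counterclockwise. The curl (z-component) there is about +3; positive curl means counterclockwise rotation.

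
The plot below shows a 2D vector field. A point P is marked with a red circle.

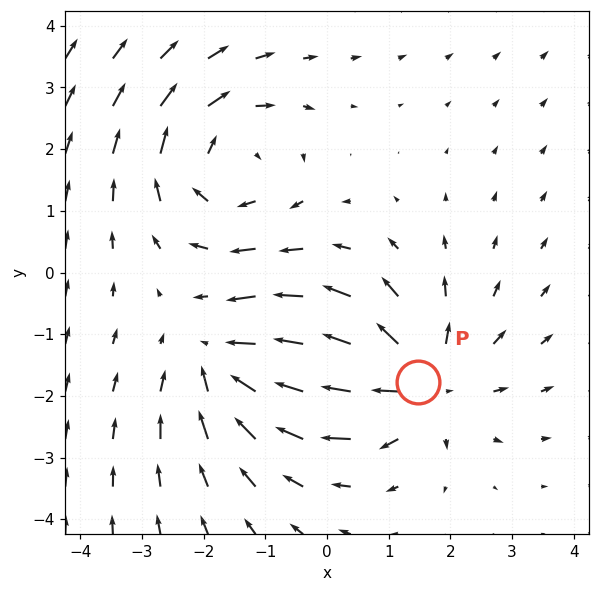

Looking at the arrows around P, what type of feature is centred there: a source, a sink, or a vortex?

source

At P (1.5, -1.8) the arrows spread outward. Divergence about +4, curl ≈0 — positive divergence with near-zero curl is a source.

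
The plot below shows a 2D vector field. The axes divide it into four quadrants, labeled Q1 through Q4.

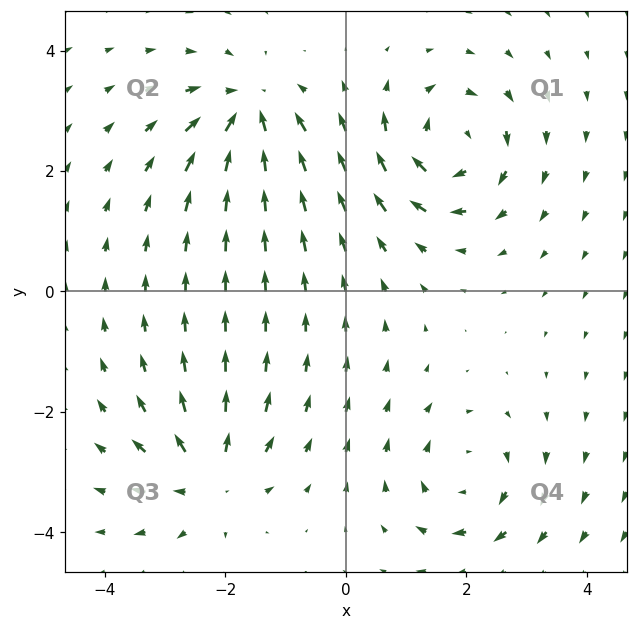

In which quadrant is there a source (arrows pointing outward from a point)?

Q3

The source sits at approximately (-2.3, -3.1), which lies in quadrant Q3. The divergence there is about +5, positive as expected for a source.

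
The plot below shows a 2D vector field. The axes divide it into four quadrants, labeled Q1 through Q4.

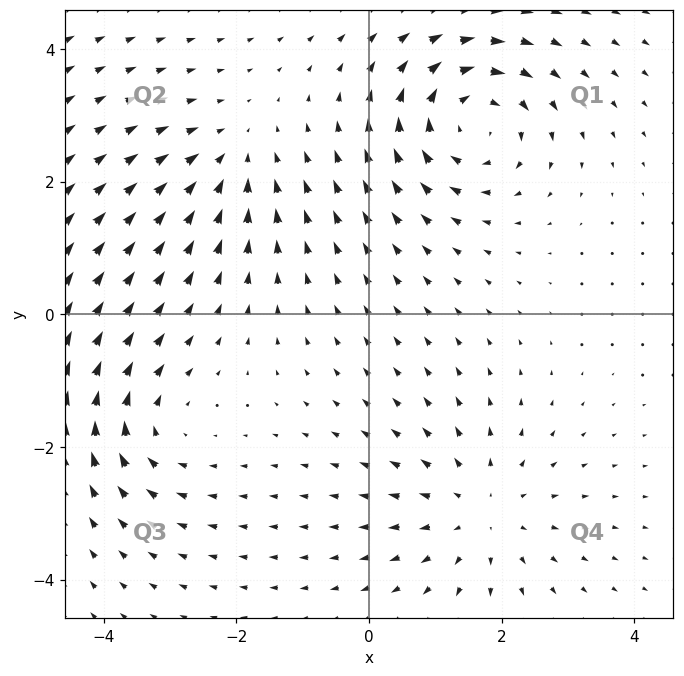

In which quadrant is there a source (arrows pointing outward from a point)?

The source sits at approximately (1.7, -3.0), which lies in quadrant Q4. The divergence there is about +3, positive as expected for a source.

Q4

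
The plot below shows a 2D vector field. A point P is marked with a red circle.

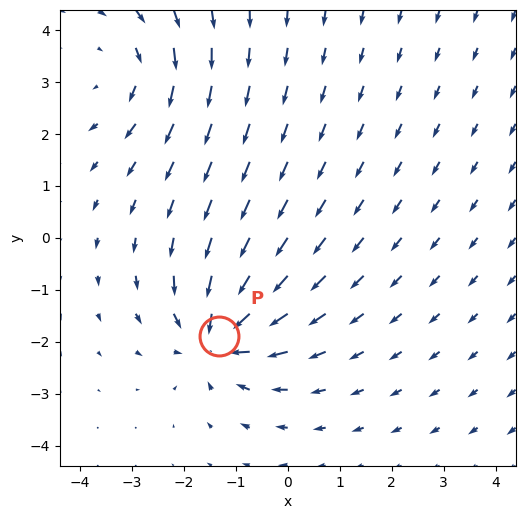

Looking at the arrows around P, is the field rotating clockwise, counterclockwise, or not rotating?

not rotating

Near P at (-1.3, -1.9) the arrows show no circulation. The curl there is ≈0.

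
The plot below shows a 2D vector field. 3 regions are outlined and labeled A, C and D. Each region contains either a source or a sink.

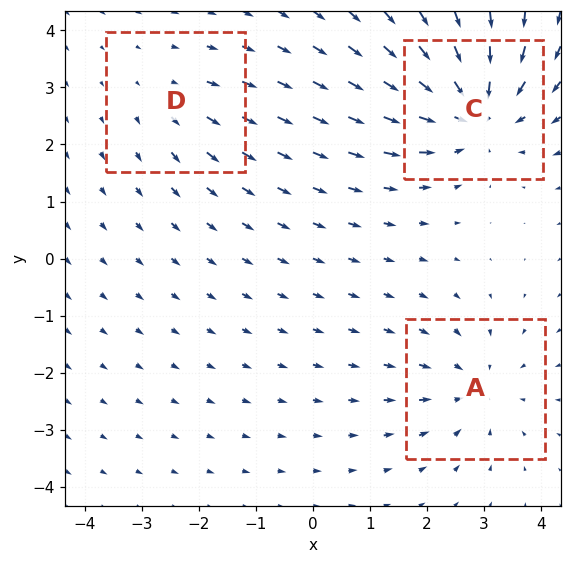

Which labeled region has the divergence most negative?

C

Divergence at each region's feature centre — A: about -3, C: about -5, D: about +2. Region C is most negative.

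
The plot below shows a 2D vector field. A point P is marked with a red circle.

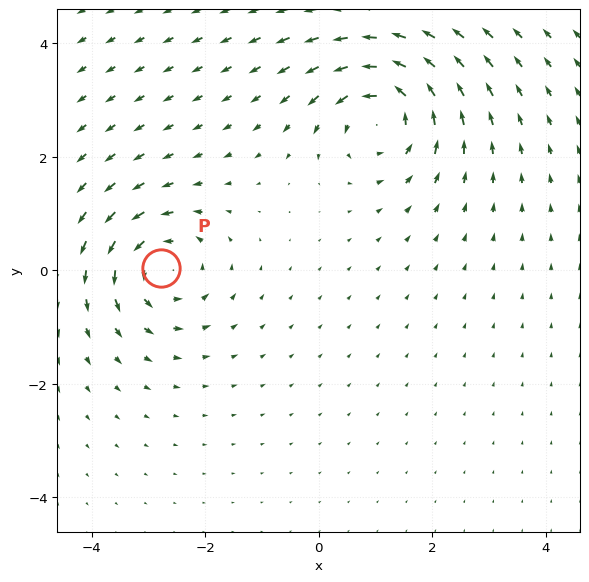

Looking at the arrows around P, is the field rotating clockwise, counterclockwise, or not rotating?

Near P at (-2.8, 0.0) the arrows circulate counterclockwise. The curl (z-component) there is about +4; positive curl means counterclockwise rotation.

counterclockwise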